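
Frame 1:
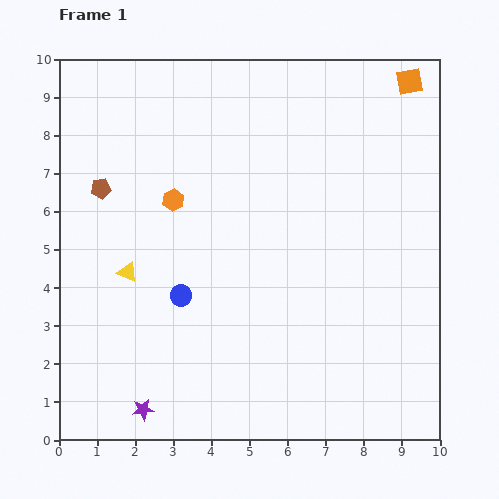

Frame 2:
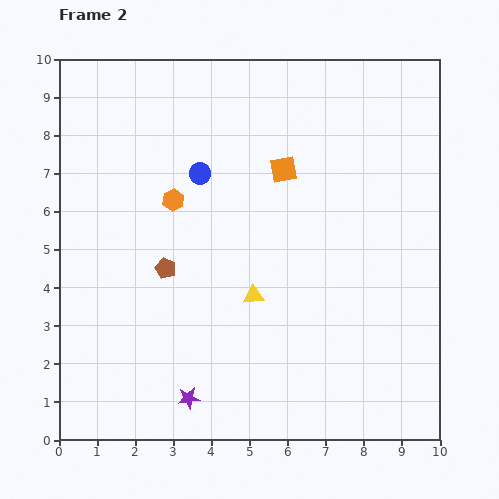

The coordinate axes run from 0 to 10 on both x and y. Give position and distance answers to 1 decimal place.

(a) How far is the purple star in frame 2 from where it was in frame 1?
1.2

The purple star moved from (2.2, 0.8) to (3.4, 1.1), a distance of √(1.2² + 0.3²) ≈ 1.2.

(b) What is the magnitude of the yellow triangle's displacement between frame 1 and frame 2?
3.4

The yellow triangle moved from (1.8, 4.4) to (5.1, 3.8), a distance of √(3.3² + 0.6²) ≈ 3.4.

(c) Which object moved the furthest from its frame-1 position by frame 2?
the orange square

(moved 4.0; next 3.4)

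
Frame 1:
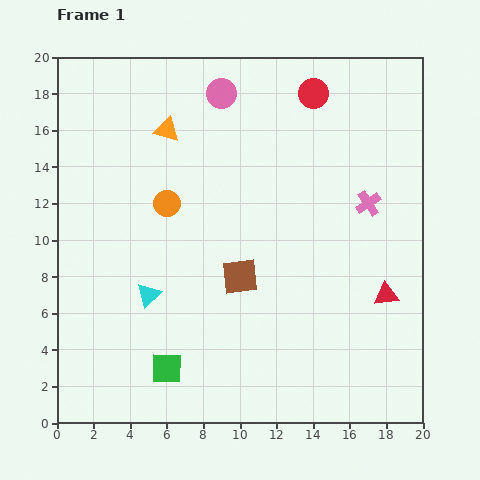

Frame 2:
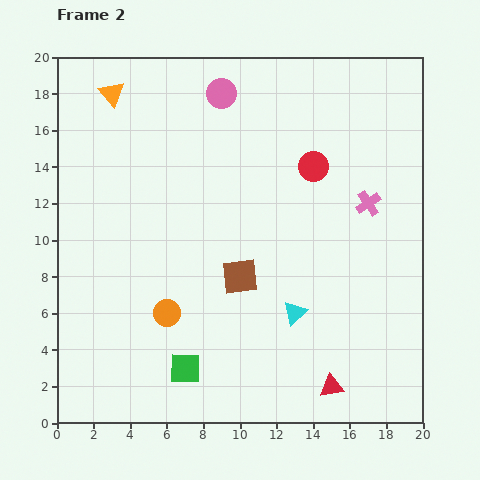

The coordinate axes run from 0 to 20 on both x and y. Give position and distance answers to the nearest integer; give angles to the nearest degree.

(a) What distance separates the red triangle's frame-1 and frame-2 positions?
6

The red triangle moved from (18, 7) to (15, 2), a distance of √(3² + 5²) ≈ 6.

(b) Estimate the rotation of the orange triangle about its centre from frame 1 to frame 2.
33° clockwise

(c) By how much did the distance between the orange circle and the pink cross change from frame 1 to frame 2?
+2

Distance in frame 1: 11. Distance in frame 2: 13.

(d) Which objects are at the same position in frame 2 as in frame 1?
the pink cross, the pink circle, the brown square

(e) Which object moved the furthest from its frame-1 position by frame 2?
the cyan triangle

(moved 8; next 6)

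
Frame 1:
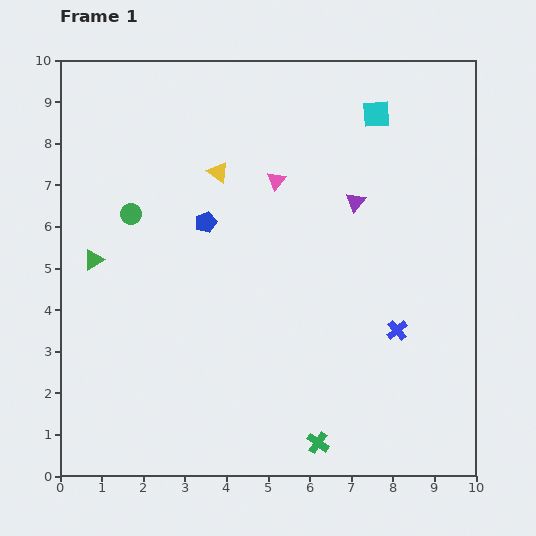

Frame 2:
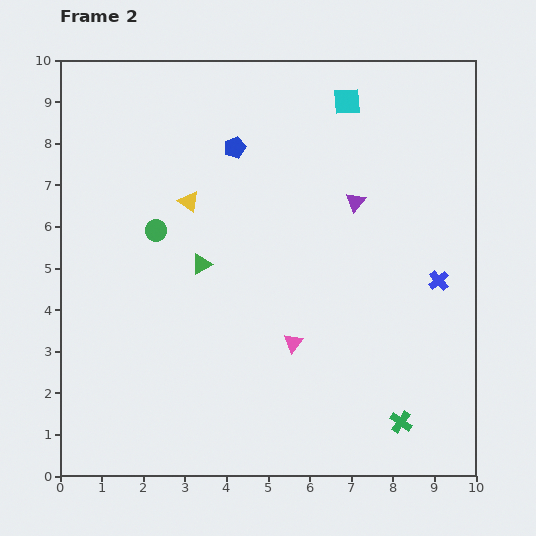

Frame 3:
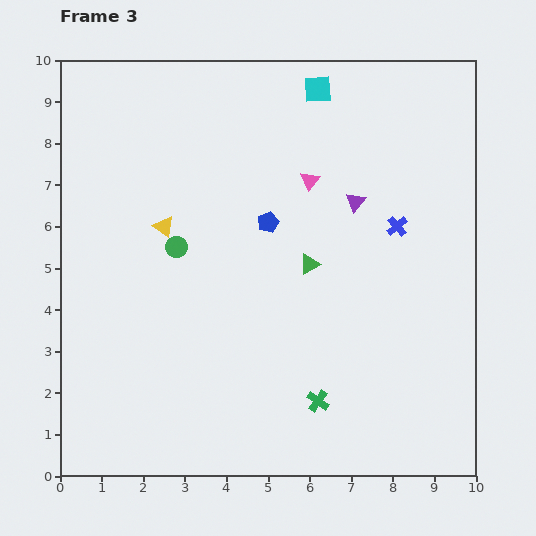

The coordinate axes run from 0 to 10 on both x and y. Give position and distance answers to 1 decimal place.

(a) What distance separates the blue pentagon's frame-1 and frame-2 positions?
1.9

The blue pentagon moved from (3.5, 6.1) to (4.2, 7.9), a distance of √(0.7² + 1.8²) ≈ 1.9.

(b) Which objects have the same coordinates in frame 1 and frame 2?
the purple triangle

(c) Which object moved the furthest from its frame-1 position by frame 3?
the green triangle

(moved 5.2; next 2.5)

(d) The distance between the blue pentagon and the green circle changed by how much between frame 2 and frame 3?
-0.5

Distance in frame 2: 2.8. Distance in frame 3: 2.3.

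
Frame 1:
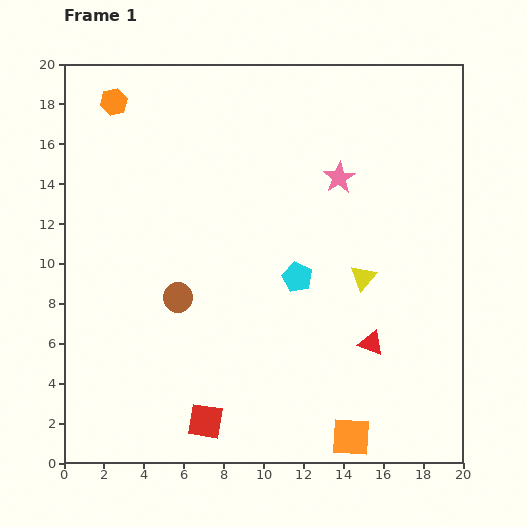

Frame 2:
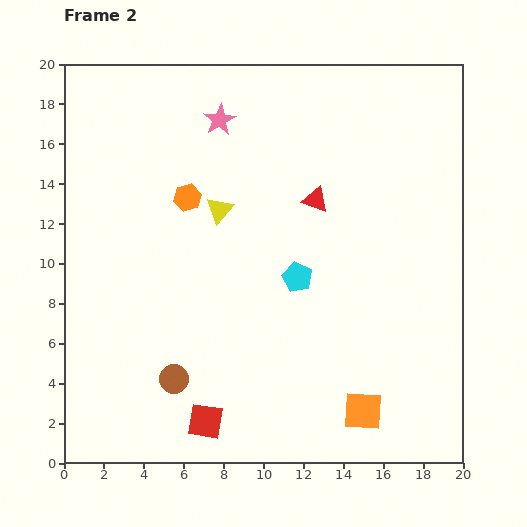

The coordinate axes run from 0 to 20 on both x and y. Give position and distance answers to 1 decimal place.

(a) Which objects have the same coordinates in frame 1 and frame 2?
the cyan pentagon, the red square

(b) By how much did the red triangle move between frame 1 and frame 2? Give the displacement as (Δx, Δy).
(-2.8, 7.2)

The red triangle was at (15.4, 6.0) in frame 1 and (12.6, 13.2) in frame 2.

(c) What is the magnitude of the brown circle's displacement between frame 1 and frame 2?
4.1

The brown circle moved from (5.7, 8.3) to (5.5, 4.2), a distance of √(0.2² + 4.1²) ≈ 4.1.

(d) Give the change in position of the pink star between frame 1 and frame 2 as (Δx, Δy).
(-6.0, 2.9)

The pink star was at (13.8, 14.3) in frame 1 and (7.8, 17.2) in frame 2.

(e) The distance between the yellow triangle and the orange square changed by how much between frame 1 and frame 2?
+4.4

Distance in frame 1: 8.0. Distance in frame 2: 12.4.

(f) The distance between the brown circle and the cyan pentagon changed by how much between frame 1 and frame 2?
+1.9

Distance in frame 1: 6.1. Distance in frame 2: 8.0.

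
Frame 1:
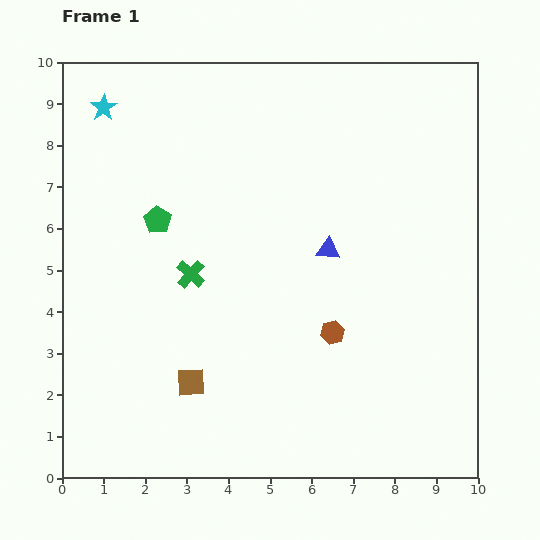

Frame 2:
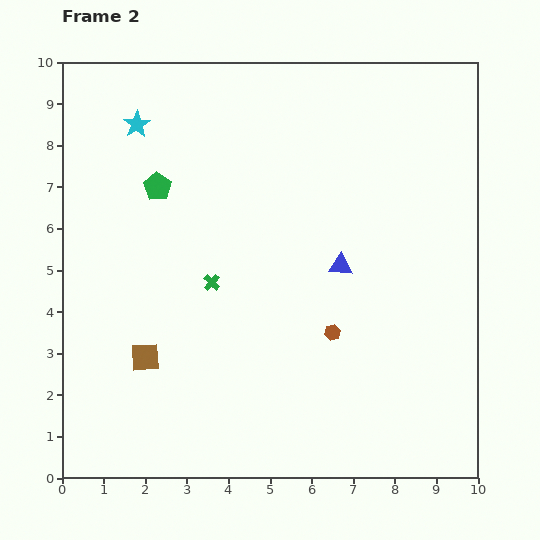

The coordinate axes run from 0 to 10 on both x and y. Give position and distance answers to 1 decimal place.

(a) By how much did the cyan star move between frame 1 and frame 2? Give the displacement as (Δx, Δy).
(0.8, -0.4)

The cyan star was at (1.0, 8.9) in frame 1 and (1.8, 8.5) in frame 2.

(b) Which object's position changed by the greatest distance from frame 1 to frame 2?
the brown square

(moved 1.3; next 0.9)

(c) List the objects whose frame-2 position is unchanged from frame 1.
the brown hexagon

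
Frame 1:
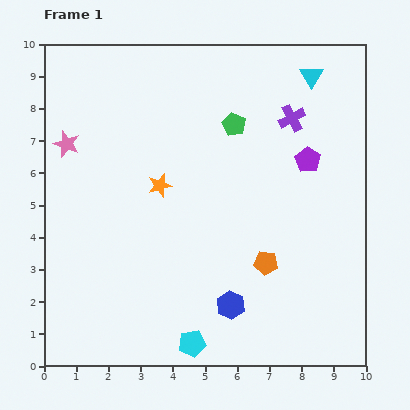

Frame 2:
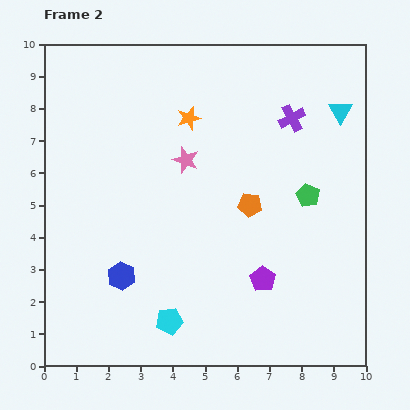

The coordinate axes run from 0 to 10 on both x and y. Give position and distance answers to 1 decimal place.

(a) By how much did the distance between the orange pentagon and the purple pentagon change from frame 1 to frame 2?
-1.2

Distance in frame 1: 3.5. Distance in frame 2: 2.3.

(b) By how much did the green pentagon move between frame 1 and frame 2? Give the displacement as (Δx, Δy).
(2.3, -2.2)

The green pentagon was at (5.9, 7.5) in frame 1 and (8.2, 5.3) in frame 2.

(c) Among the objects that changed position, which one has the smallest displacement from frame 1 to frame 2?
the cyan pentagon

(moved 1.0)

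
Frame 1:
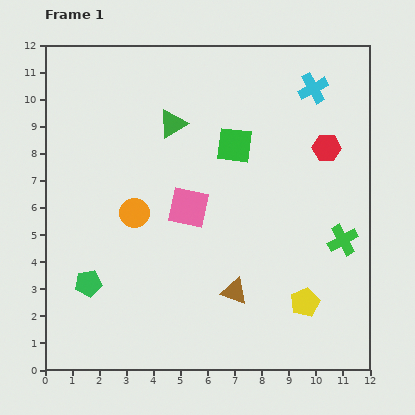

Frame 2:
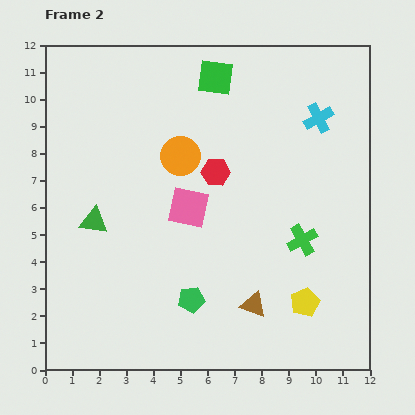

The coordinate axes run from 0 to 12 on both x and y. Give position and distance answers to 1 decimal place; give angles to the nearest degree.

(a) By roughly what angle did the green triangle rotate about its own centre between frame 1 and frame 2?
40° clockwise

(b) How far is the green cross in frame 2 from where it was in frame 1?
1.5

The green cross moved from (11.0, 4.8) to (9.5, 4.8), a distance of √(1.5² + 0.0²) ≈ 1.5.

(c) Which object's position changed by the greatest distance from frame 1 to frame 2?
the green triangle

(moved 4.6; next 4.2)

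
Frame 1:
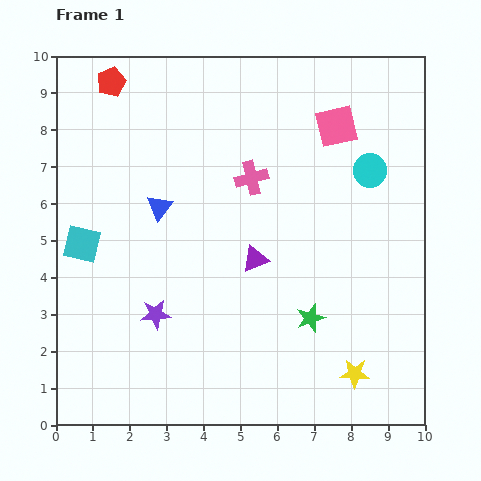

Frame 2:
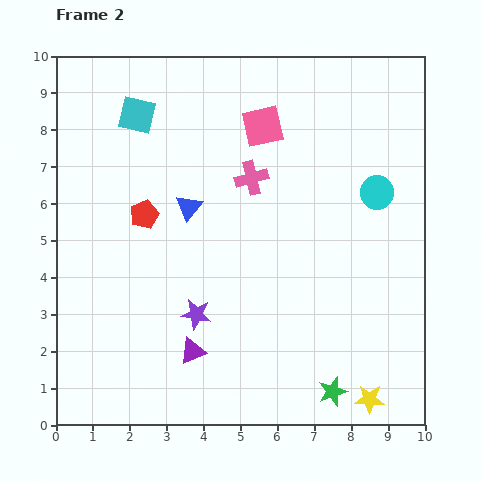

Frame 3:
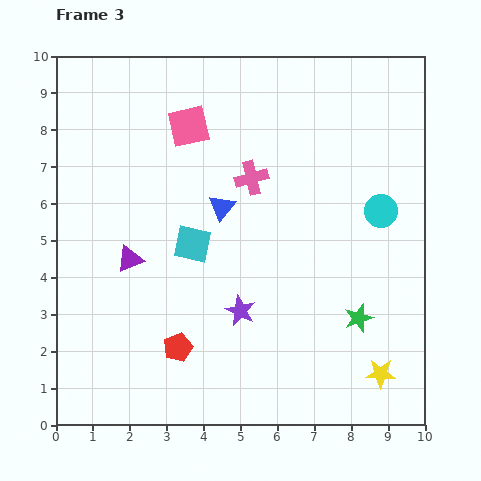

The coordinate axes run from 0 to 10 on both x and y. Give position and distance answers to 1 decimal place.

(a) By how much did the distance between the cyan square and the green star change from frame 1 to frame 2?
+2.7

Distance in frame 1: 6.5. Distance in frame 2: 9.2.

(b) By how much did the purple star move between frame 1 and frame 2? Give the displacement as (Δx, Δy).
(1.1, 0.0)

The purple star was at (2.7, 3.0) in frame 1 and (3.8, 3.0) in frame 2.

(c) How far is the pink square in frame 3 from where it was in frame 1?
4.0

The pink square moved from (7.6, 8.1) to (3.6, 8.1), a distance of √(4.0² + 0.0²) ≈ 4.0.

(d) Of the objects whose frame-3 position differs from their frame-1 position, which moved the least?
the yellow star

(moved 0.7)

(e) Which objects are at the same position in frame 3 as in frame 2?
the pink cross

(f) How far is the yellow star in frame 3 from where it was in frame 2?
0.8

The yellow star moved from (8.5, 0.7) to (8.8, 1.4), a distance of √(0.3² + 0.7²) ≈ 0.8.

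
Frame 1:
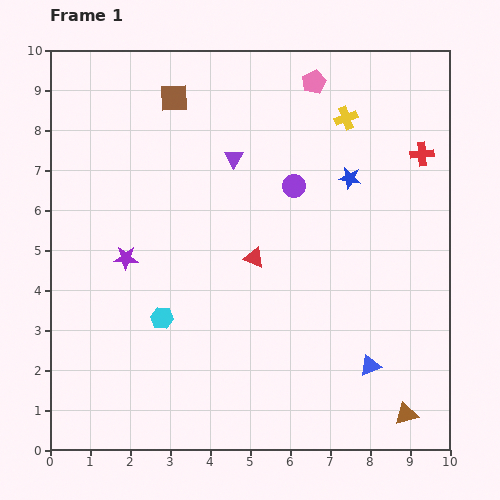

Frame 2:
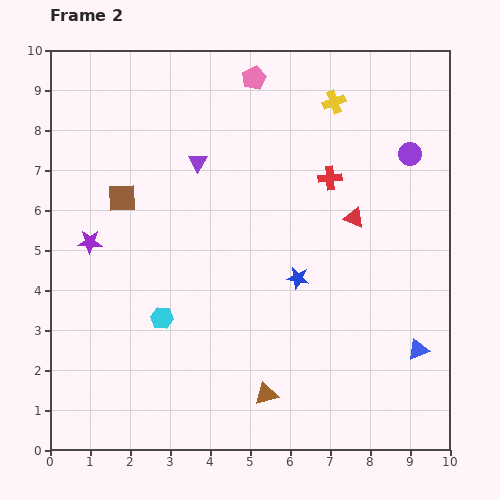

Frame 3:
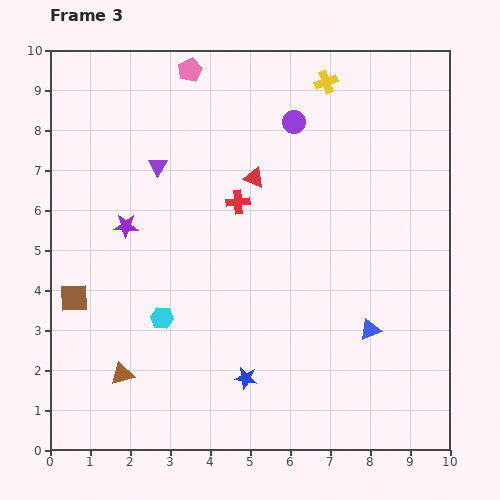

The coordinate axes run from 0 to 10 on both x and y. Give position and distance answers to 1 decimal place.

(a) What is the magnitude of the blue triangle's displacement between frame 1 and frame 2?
1.3

The blue triangle moved from (8.0, 2.1) to (9.2, 2.5), a distance of √(1.2² + 0.4²) ≈ 1.3.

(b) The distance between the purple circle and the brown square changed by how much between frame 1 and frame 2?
+3.6

Distance in frame 1: 3.7. Distance in frame 2: 7.3.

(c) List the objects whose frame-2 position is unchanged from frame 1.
the cyan hexagon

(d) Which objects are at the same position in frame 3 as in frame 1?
the cyan hexagon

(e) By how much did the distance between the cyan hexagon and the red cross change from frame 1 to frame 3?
-4.2

Distance in frame 1: 7.7. Distance in frame 3: 3.5.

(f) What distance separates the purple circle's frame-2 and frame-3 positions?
3.0

The purple circle moved from (9.0, 7.4) to (6.1, 8.2), a distance of √(2.9² + 0.8²) ≈ 3.0.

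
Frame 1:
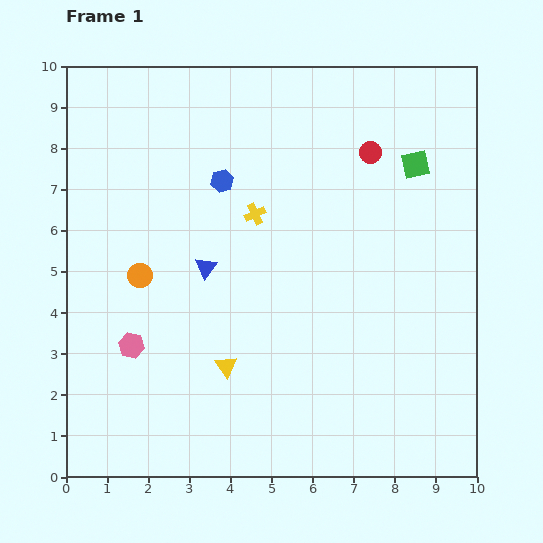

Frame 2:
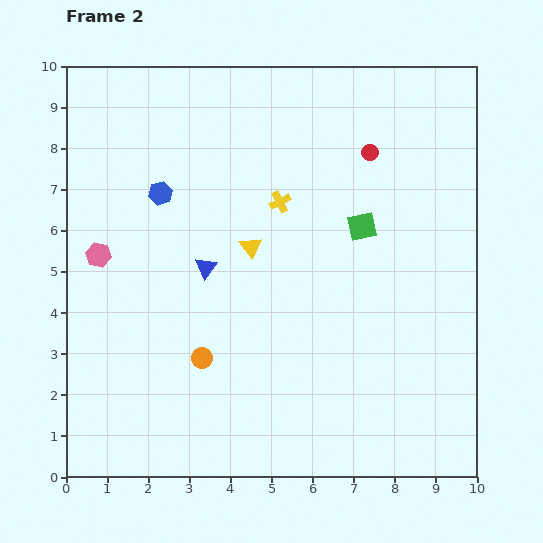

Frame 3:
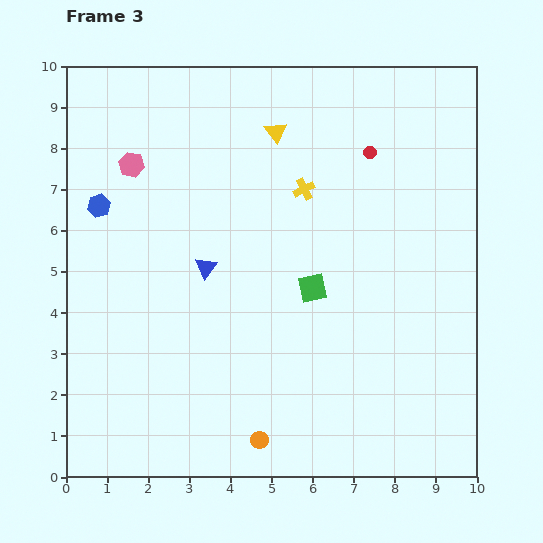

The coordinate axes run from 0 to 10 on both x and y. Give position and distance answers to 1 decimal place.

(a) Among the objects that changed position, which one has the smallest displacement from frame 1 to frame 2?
the yellow cross

(moved 0.7)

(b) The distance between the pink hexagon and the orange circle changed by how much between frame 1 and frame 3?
+5.7

Distance in frame 1: 1.7. Distance in frame 3: 7.4.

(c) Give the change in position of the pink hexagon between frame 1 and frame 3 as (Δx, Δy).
(0.0, 4.4)

The pink hexagon was at (1.6, 3.2) in frame 1 and (1.6, 7.6) in frame 3.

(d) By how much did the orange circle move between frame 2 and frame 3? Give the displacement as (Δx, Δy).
(1.4, -2.0)

The orange circle was at (3.3, 2.9) in frame 2 and (4.7, 0.9) in frame 3.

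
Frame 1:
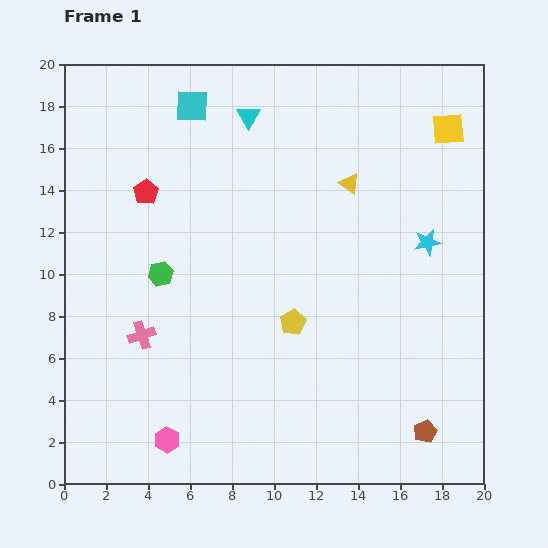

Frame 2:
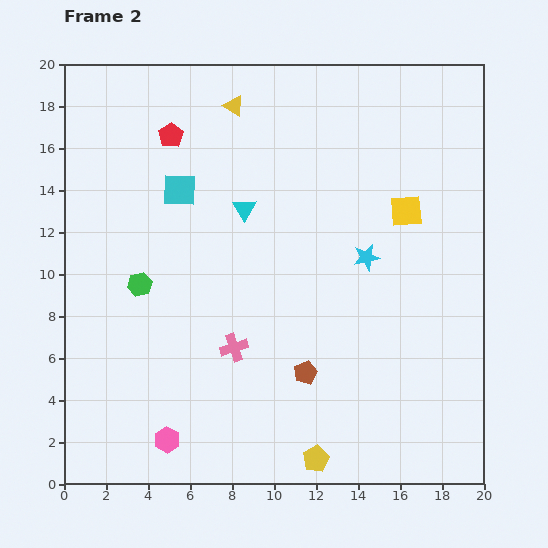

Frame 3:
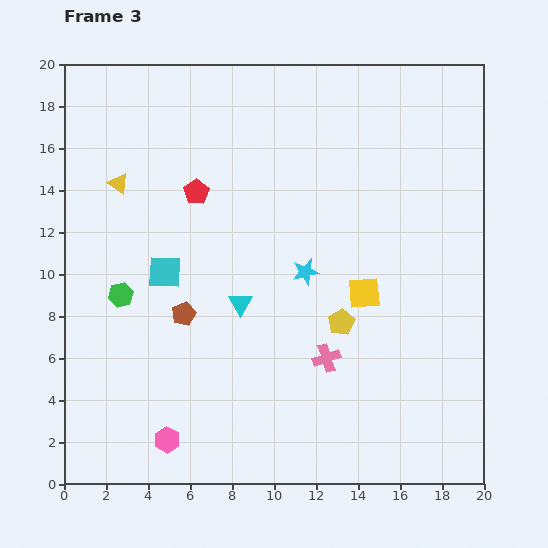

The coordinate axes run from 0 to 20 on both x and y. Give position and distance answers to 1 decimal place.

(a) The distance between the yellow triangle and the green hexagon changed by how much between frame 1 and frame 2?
-0.4

Distance in frame 1: 10.0. Distance in frame 2: 9.6.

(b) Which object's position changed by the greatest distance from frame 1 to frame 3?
the brown pentagon

(moved 12.8; next 11.0)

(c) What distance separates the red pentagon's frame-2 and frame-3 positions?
3.0

The red pentagon moved from (5.1, 16.6) to (6.3, 13.9), a distance of √(1.2² + 2.7²) ≈ 3.0.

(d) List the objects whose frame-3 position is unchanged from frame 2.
the pink hexagon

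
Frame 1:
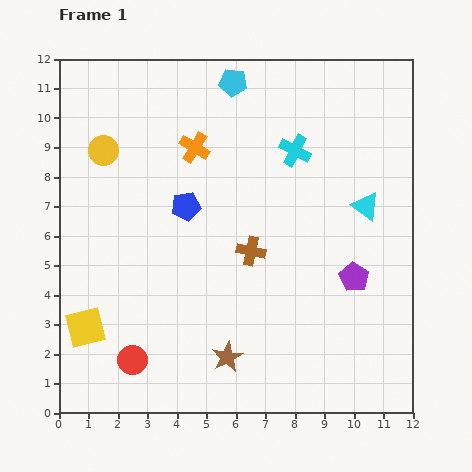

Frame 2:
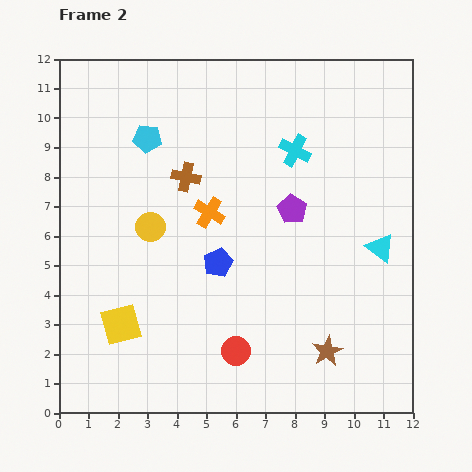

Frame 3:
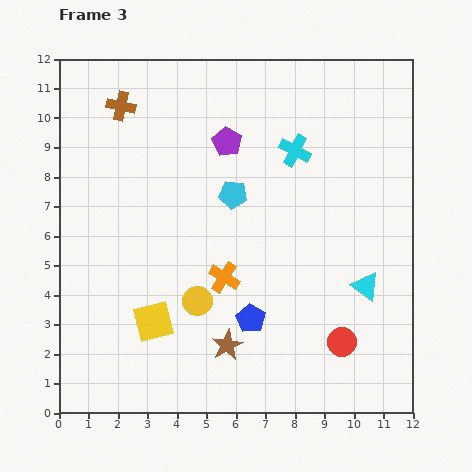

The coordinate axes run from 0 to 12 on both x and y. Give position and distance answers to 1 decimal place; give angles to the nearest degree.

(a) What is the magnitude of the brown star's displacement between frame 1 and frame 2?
3.4

The brown star moved from (5.7, 1.9) to (9.1, 2.1), a distance of √(3.4² + 0.2²) ≈ 3.4.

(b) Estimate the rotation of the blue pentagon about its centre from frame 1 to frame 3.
31° counter-clockwise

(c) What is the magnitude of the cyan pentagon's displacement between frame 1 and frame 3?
3.8

The cyan pentagon moved from (5.9, 11.2) to (5.9, 7.4), a distance of √(0.0² + 3.8²) ≈ 3.8.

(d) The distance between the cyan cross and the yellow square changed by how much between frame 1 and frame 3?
-1.8

Distance in frame 1: 9.3. Distance in frame 3: 7.5.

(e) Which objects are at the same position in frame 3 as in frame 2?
the cyan cross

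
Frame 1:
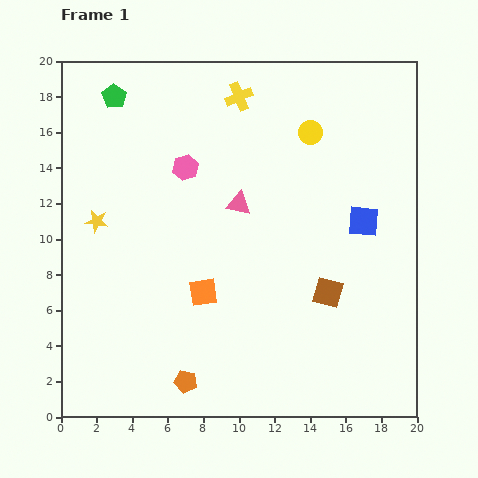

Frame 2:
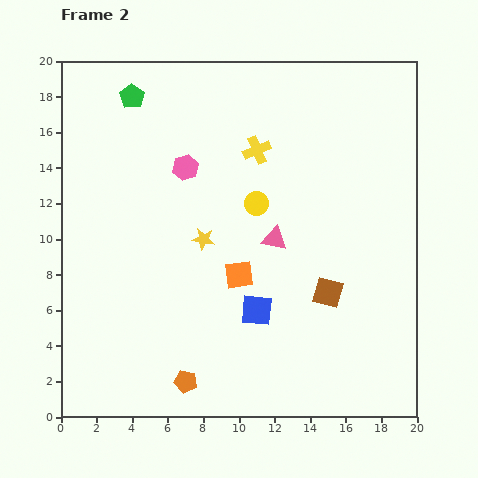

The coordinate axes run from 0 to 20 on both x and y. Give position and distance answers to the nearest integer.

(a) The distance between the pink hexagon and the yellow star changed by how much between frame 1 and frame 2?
-2

Distance in frame 1: 6. Distance in frame 2: 4.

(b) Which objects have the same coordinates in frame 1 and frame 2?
the orange pentagon, the brown square, the pink hexagon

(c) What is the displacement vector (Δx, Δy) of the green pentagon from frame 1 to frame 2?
(1, 0)

The green pentagon was at (3, 18) in frame 1 and (4, 18) in frame 2.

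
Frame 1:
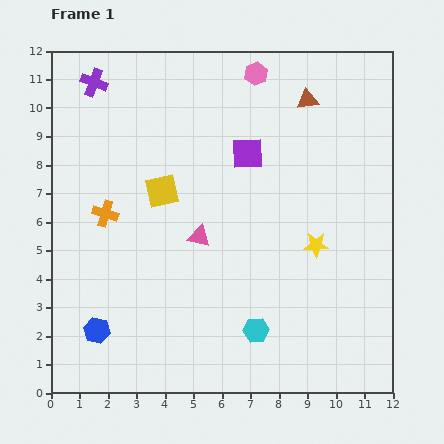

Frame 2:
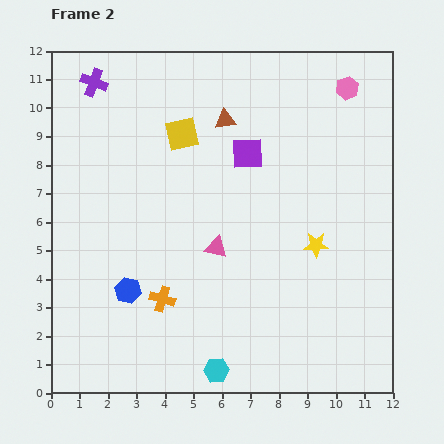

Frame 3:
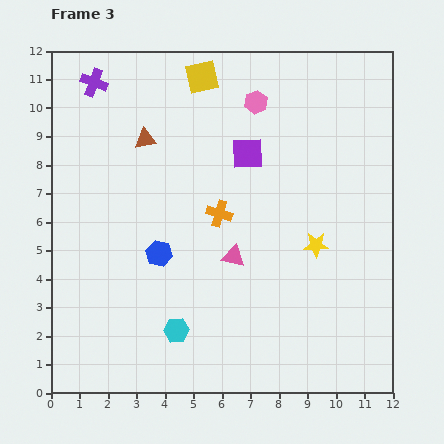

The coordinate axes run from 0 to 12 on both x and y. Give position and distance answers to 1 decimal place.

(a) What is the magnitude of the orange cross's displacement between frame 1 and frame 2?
3.6

The orange cross moved from (1.9, 6.3) to (3.9, 3.3), a distance of √(2.0² + 3.0²) ≈ 3.6.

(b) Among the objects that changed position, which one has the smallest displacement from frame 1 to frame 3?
the pink hexagon

(moved 1.0)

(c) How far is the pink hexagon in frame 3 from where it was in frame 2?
3.2

The pink hexagon moved from (10.4, 10.7) to (7.2, 10.2), a distance of √(3.2² + 0.5²) ≈ 3.2.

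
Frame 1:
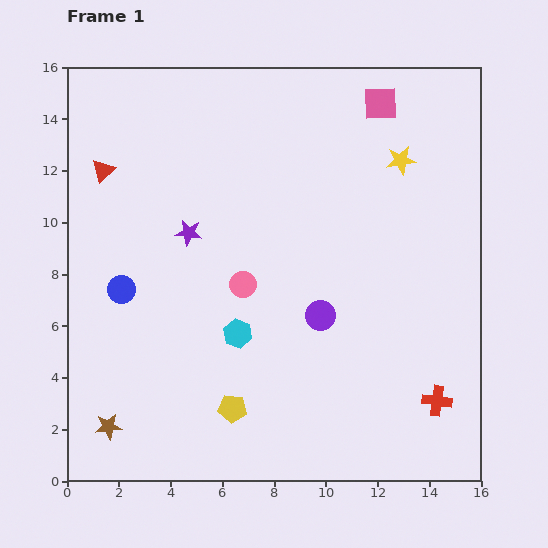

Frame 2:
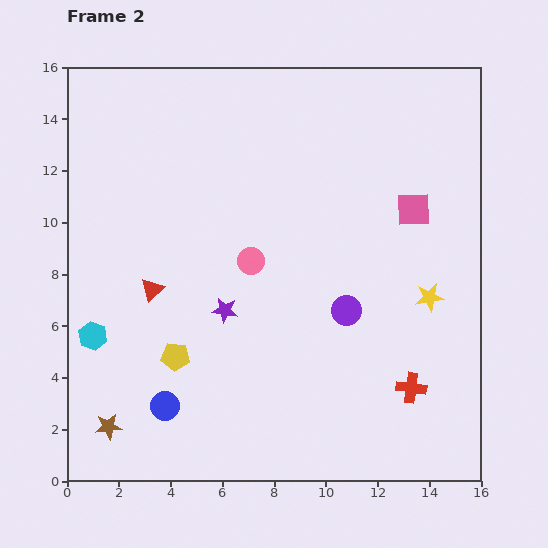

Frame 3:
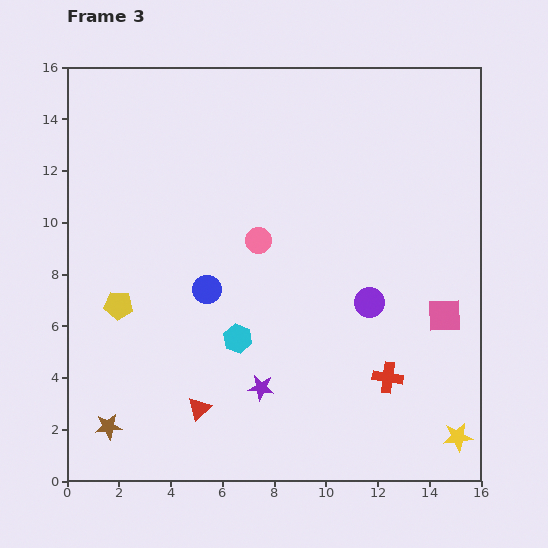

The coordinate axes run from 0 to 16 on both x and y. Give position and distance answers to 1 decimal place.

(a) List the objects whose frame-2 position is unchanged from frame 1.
the brown star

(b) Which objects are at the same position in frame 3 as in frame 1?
the brown star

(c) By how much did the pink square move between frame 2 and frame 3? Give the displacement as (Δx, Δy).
(1.2, -4.1)

The pink square was at (13.4, 10.5) in frame 2 and (14.6, 6.4) in frame 3.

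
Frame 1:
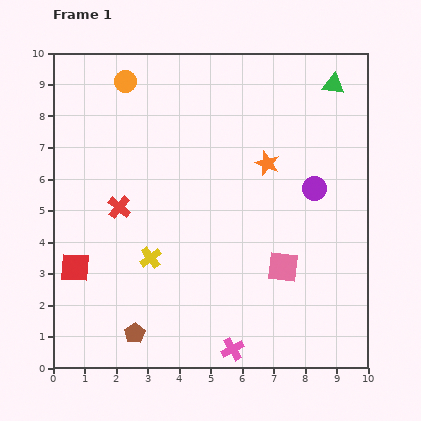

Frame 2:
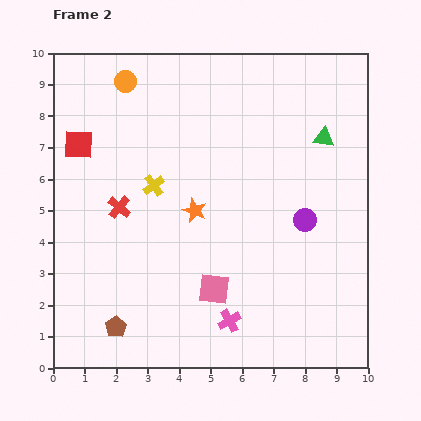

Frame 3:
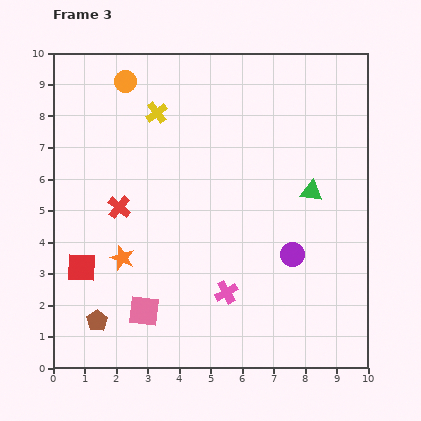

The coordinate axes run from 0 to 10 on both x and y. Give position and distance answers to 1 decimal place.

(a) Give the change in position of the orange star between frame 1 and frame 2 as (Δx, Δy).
(-2.3, -1.5)

The orange star was at (6.8, 6.5) in frame 1 and (4.5, 5.0) in frame 2.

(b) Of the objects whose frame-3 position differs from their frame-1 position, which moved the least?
the red square

(moved 0.2)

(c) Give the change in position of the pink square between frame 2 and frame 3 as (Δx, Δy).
(-2.2, -0.7)

The pink square was at (5.1, 2.5) in frame 2 and (2.9, 1.8) in frame 3.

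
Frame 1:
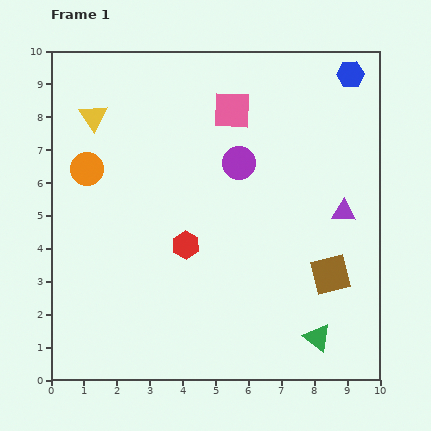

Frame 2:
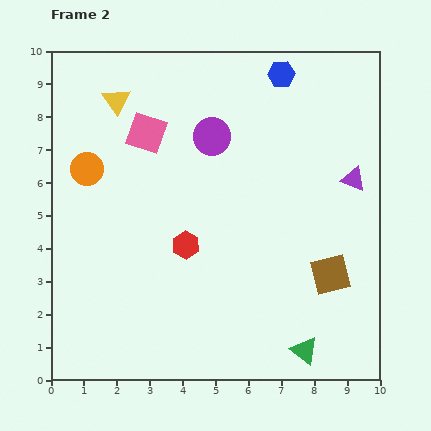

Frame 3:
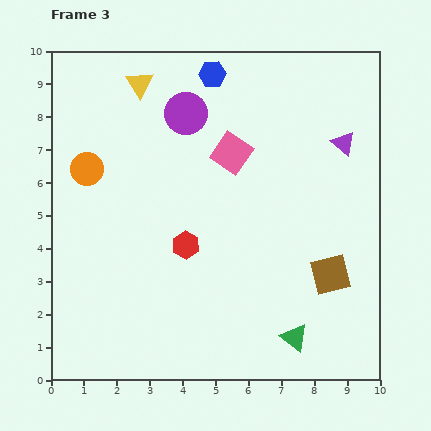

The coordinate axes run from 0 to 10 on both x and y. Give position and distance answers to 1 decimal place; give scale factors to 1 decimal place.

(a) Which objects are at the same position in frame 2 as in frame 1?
the orange circle, the brown square, the red hexagon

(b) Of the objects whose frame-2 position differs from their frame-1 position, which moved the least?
the green triangle

(moved 0.6)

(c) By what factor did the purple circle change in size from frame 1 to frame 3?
1.3×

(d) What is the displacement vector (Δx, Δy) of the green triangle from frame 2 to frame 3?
(-0.3, 0.4)

The green triangle was at (7.7, 0.9) in frame 2 and (7.4, 1.3) in frame 3.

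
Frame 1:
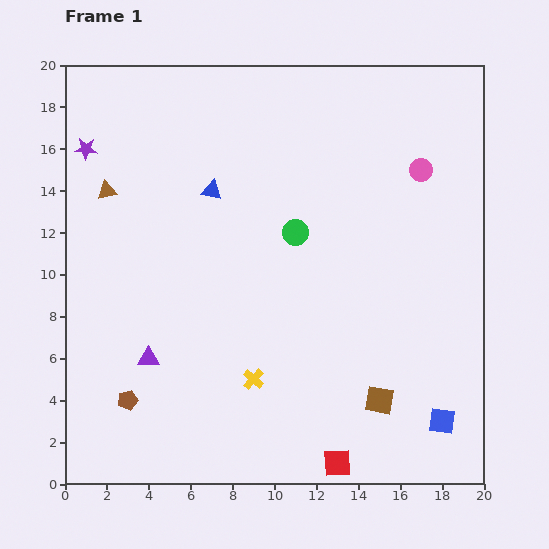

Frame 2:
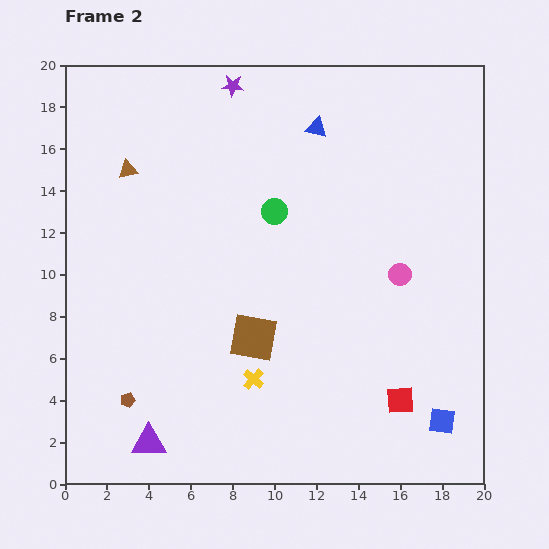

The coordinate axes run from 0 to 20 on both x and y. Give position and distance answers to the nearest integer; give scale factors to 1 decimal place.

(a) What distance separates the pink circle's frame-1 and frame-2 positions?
5

The pink circle moved from (17, 15) to (16, 10), a distance of √(1² + 5²) ≈ 5.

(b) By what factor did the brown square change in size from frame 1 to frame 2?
1.6×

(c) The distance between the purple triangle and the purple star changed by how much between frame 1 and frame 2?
+7

Distance in frame 1: 10. Distance in frame 2: 17.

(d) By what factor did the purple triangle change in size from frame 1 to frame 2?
1.6×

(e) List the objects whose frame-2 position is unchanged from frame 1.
the yellow cross, the blue square, the brown pentagon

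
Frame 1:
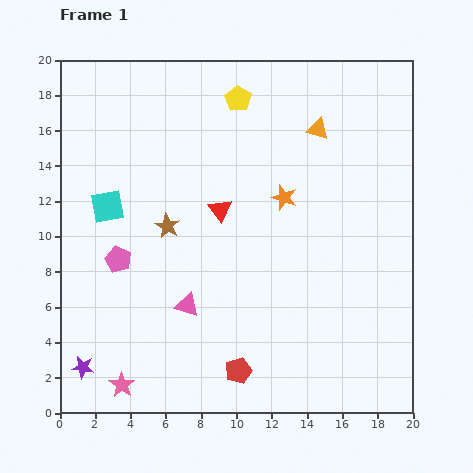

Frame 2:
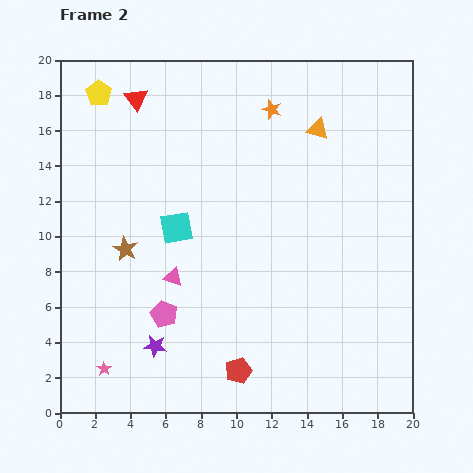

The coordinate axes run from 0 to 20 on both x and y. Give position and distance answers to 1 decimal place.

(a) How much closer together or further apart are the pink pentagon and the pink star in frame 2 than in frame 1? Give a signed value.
-2.5

Distance in frame 1: 7.1. Distance in frame 2: 4.6.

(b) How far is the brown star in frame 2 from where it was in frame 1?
2.7

The brown star moved from (6.1, 10.6) to (3.7, 9.3), a distance of √(2.4² + 1.3²) ≈ 2.7.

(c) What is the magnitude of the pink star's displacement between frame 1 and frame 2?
1.3

The pink star moved from (3.5, 1.6) to (2.5, 2.5), a distance of √(1.0² + 0.9²) ≈ 1.3.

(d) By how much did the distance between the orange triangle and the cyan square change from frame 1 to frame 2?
-2.9

Distance in frame 1: 12.7. Distance in frame 2: 9.8.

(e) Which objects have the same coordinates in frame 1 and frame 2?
the red pentagon, the orange triangle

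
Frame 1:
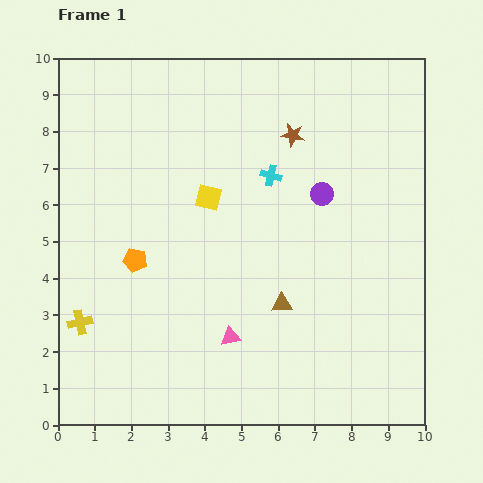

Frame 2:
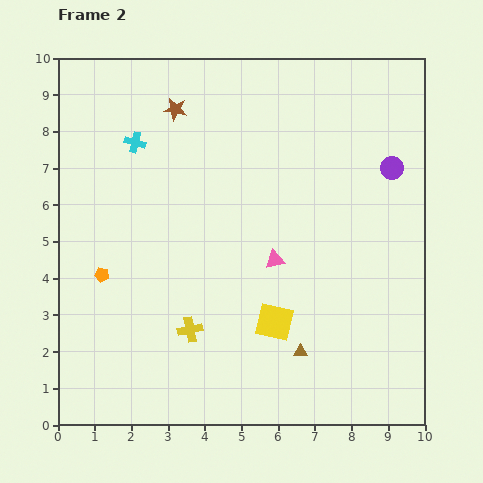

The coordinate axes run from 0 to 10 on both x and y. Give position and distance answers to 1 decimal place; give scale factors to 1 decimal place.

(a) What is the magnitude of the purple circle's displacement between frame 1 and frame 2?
2.0

The purple circle moved from (7.2, 6.3) to (9.1, 7.0), a distance of √(1.9² + 0.7²) ≈ 2.0.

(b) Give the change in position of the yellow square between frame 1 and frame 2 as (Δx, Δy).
(1.8, -3.4)

The yellow square was at (4.1, 6.2) in frame 1 and (5.9, 2.8) in frame 2.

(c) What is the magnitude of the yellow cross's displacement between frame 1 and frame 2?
3.0

The yellow cross moved from (0.6, 2.8) to (3.6, 2.6), a distance of √(3.0² + 0.2²) ≈ 3.0.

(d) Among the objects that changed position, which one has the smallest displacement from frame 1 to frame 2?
the orange pentagon

(moved 1.0)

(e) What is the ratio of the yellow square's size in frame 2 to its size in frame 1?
1.4×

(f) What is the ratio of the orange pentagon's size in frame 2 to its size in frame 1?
0.6×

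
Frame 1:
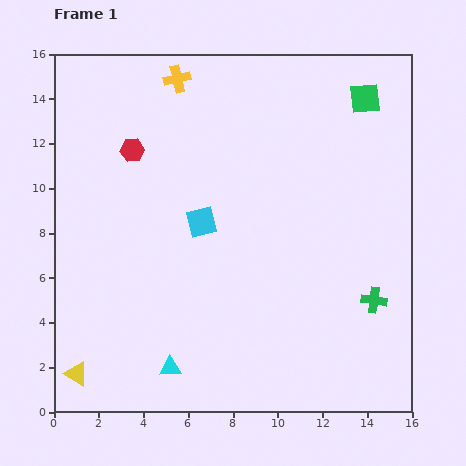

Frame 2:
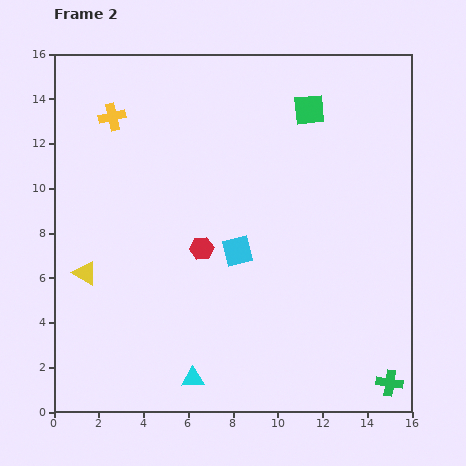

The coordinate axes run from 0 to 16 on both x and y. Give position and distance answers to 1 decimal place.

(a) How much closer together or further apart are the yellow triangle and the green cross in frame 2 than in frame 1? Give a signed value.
+0.8

Distance in frame 1: 13.7. Distance in frame 2: 14.5.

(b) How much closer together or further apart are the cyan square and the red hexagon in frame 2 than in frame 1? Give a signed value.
-2.9

Distance in frame 1: 4.5. Distance in frame 2: 1.6.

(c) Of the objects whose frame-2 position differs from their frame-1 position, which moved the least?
the cyan triangle

(moved 1.1)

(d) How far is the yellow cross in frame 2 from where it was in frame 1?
3.4

The yellow cross moved from (5.5, 14.9) to (2.6, 13.2), a distance of √(2.9² + 1.7²) ≈ 3.4.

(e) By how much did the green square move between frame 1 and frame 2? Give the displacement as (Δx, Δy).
(-2.5, -0.5)

The green square was at (13.9, 14.0) in frame 1 and (11.4, 13.5) in frame 2.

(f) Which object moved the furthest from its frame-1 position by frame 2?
the red hexagon

(moved 5.4; next 4.5)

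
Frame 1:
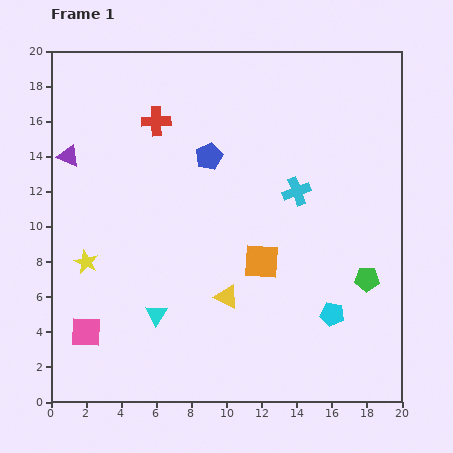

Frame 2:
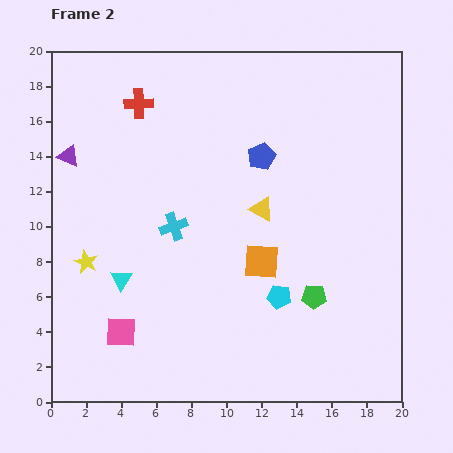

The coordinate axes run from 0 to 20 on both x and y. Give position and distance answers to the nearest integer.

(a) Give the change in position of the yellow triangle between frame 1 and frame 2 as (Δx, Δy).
(2, 5)

The yellow triangle was at (10, 6) in frame 1 and (12, 11) in frame 2.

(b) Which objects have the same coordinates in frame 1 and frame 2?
the yellow star, the purple triangle, the orange square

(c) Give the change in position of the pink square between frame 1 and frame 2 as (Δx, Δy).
(2, 0)

The pink square was at (2, 4) in frame 1 and (4, 4) in frame 2.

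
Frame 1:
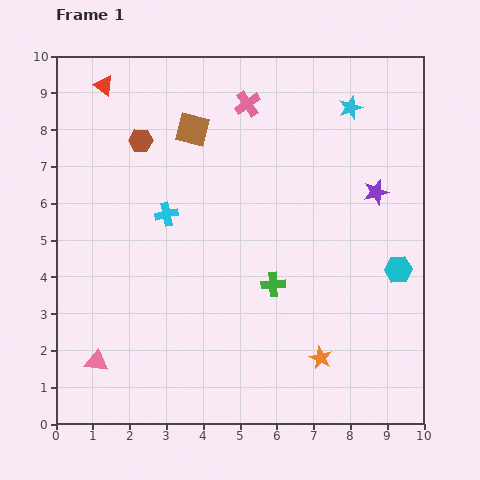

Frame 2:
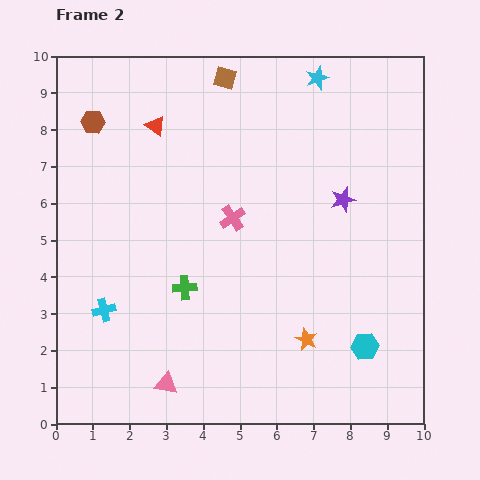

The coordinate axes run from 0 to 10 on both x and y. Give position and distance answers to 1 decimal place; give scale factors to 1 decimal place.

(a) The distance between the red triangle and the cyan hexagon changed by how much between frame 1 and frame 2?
-1.1

Distance in frame 1: 9.4. Distance in frame 2: 8.3.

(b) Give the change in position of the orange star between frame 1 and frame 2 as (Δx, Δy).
(-0.4, 0.5)

The orange star was at (7.2, 1.8) in frame 1 and (6.8, 2.3) in frame 2.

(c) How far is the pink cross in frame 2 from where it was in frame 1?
3.1

The pink cross moved from (5.2, 8.7) to (4.8, 5.6), a distance of √(0.4² + 3.1²) ≈ 3.1.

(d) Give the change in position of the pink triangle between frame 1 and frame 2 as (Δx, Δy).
(1.9, -0.6)

The pink triangle was at (1.1, 1.7) in frame 1 and (3.0, 1.1) in frame 2.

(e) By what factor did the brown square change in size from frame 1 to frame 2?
0.7×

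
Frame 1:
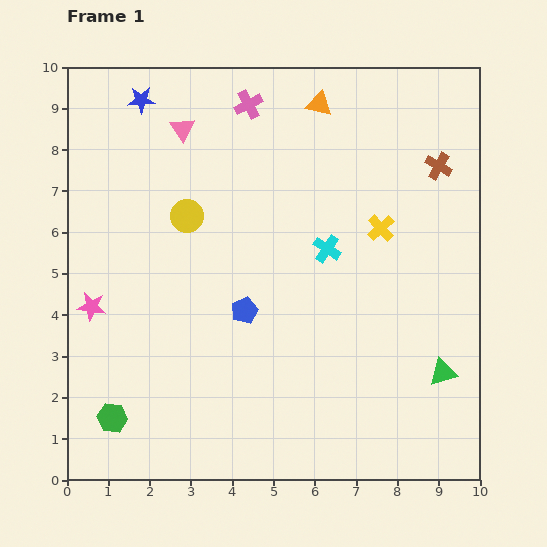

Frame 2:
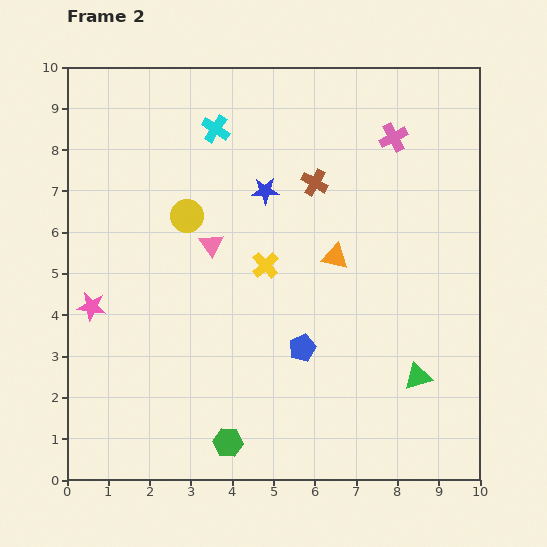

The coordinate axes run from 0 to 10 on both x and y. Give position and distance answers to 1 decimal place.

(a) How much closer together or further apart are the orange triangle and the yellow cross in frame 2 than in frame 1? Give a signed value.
-1.7

Distance in frame 1: 3.4. Distance in frame 2: 1.7.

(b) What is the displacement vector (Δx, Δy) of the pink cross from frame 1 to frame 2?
(3.5, -0.8)

The pink cross was at (4.4, 9.1) in frame 1 and (7.9, 8.3) in frame 2.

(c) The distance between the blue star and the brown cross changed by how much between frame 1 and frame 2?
-6.2

Distance in frame 1: 7.4. Distance in frame 2: 1.2.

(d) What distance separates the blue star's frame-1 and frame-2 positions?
3.7

The blue star moved from (1.8, 9.2) to (4.8, 7.0), a distance of √(3.0² + 2.2²) ≈ 3.7.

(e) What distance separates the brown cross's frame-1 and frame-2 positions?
3.0

The brown cross moved from (9.0, 7.6) to (6.0, 7.2), a distance of √(3.0² + 0.4²) ≈ 3.0.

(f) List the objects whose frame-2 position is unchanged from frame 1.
the pink star, the yellow circle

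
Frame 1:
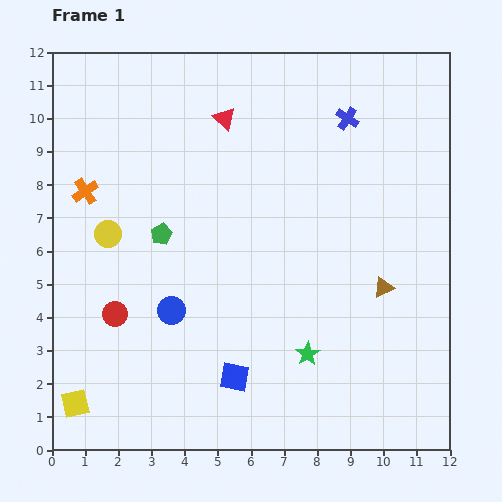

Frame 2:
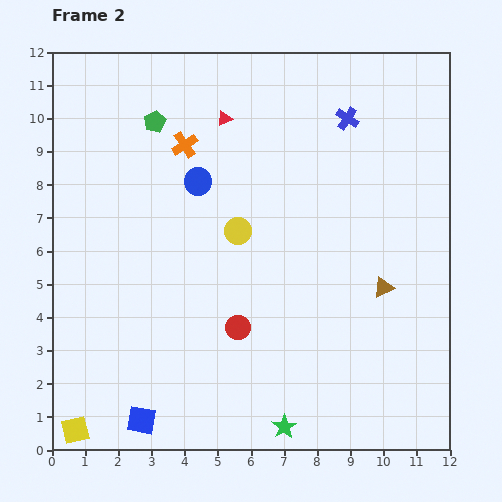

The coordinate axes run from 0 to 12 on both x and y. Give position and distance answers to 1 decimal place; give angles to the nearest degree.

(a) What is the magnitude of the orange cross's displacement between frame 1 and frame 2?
3.3

The orange cross moved from (1.0, 7.8) to (4.0, 9.2), a distance of √(3.0² + 1.4²) ≈ 3.3.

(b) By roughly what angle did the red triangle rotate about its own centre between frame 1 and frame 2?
51° clockwise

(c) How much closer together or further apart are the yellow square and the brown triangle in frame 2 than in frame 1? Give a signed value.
+0.3

Distance in frame 1: 9.9. Distance in frame 2: 10.2.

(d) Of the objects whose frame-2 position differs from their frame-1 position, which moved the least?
the yellow square

(moved 0.8)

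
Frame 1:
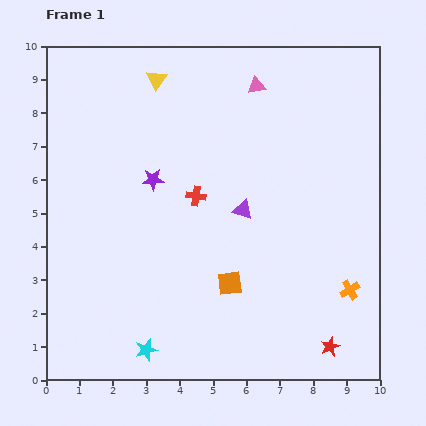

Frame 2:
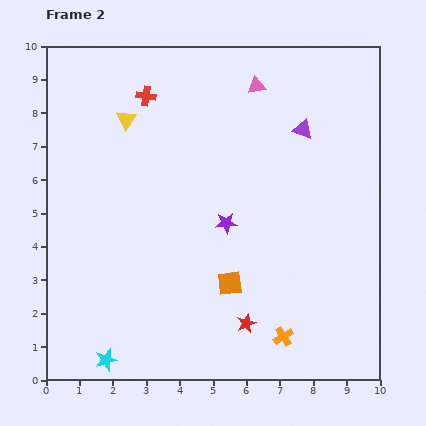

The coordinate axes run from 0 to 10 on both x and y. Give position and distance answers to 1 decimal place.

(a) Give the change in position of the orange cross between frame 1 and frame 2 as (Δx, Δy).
(-2.0, -1.4)

The orange cross was at (9.1, 2.7) in frame 1 and (7.1, 1.3) in frame 2.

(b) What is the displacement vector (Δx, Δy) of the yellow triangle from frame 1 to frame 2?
(-0.9, -1.2)

The yellow triangle was at (3.3, 9.0) in frame 1 and (2.4, 7.8) in frame 2.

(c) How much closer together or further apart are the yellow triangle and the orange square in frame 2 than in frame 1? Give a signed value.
-0.7

Distance in frame 1: 6.5. Distance in frame 2: 5.8.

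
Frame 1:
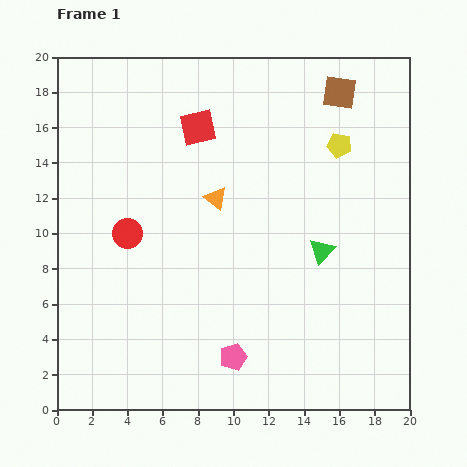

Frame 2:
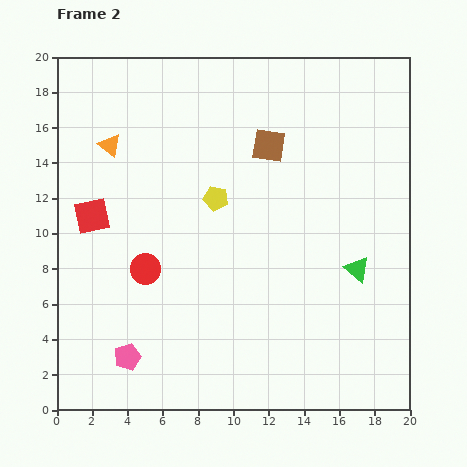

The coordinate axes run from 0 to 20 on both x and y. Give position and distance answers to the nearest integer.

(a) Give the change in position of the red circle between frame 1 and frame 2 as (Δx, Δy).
(1, -2)

The red circle was at (4, 10) in frame 1 and (5, 8) in frame 2.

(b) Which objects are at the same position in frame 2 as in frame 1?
none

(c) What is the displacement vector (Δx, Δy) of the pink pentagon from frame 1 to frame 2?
(-6, 0)

The pink pentagon was at (10, 3) in frame 1 and (4, 3) in frame 2.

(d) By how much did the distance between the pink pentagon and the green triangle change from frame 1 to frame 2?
+6

Distance in frame 1: 8. Distance in frame 2: 14.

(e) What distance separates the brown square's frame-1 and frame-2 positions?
5

The brown square moved from (16, 18) to (12, 15), a distance of √(4² + 3²) ≈ 5.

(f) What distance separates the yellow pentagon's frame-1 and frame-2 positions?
8

The yellow pentagon moved from (16, 15) to (9, 12), a distance of √(7² + 3²) ≈ 8.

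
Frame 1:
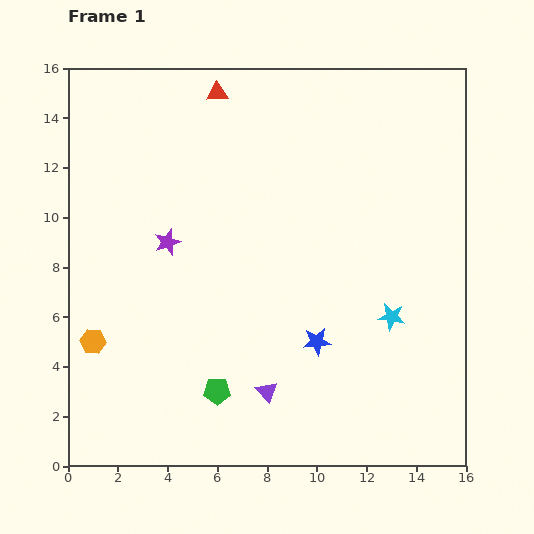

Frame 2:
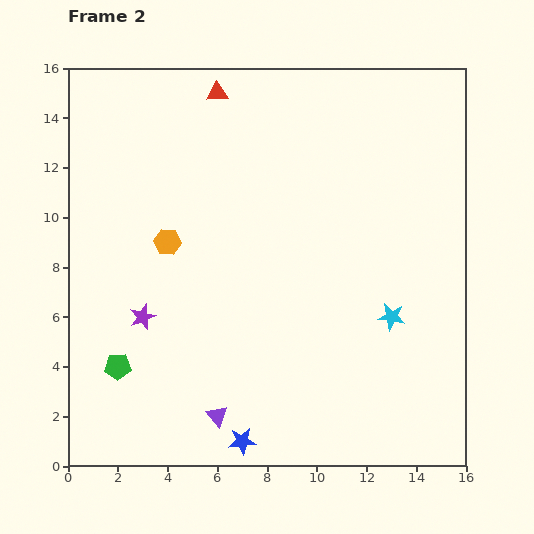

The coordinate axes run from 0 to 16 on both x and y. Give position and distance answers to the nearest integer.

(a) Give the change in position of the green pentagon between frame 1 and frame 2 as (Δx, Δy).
(-4, 1)

The green pentagon was at (6, 3) in frame 1 and (2, 4) in frame 2.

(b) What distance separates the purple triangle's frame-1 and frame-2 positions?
2

The purple triangle moved from (8, 3) to (6, 2), a distance of √(2² + 1²) ≈ 2.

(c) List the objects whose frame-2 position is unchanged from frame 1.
the cyan star, the red triangle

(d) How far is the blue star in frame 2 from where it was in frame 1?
5

The blue star moved from (10, 5) to (7, 1), a distance of √(3² + 4²) ≈ 5.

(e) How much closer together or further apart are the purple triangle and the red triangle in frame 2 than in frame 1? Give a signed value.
+1

Distance in frame 1: 12. Distance in frame 2: 13.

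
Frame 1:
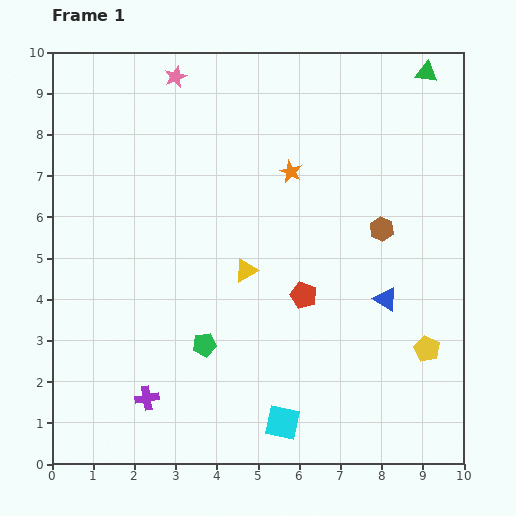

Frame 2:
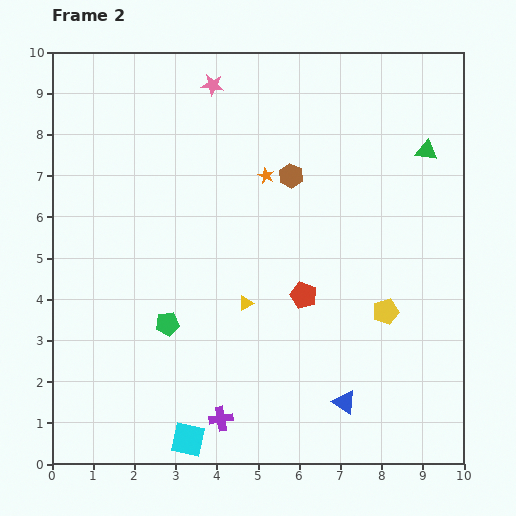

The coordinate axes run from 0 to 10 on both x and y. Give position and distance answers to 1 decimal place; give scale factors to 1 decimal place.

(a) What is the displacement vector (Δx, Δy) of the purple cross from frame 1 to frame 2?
(1.8, -0.5)

The purple cross was at (2.3, 1.6) in frame 1 and (4.1, 1.1) in frame 2.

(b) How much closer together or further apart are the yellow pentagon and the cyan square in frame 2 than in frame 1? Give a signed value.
+1.8

Distance in frame 1: 3.9. Distance in frame 2: 5.7.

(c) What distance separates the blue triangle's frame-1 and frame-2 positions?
2.7

The blue triangle moved from (8.1, 4.0) to (7.1, 1.5), a distance of √(1.0² + 2.5²) ≈ 2.7.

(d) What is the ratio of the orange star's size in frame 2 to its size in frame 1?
0.7×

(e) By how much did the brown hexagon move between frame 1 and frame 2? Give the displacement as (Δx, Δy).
(-2.2, 1.3)

The brown hexagon was at (8.0, 5.7) in frame 1 and (5.8, 7.0) in frame 2.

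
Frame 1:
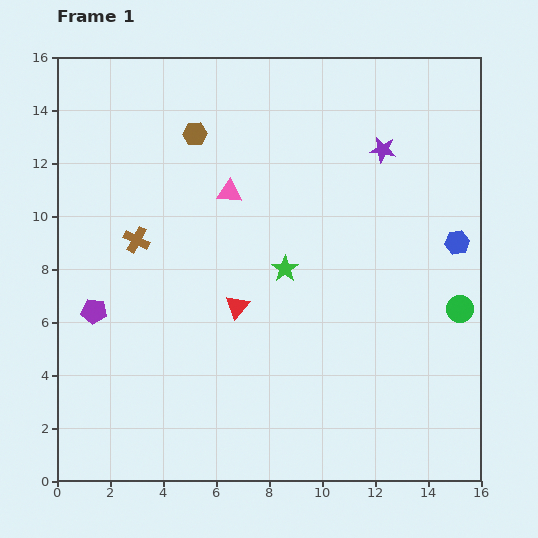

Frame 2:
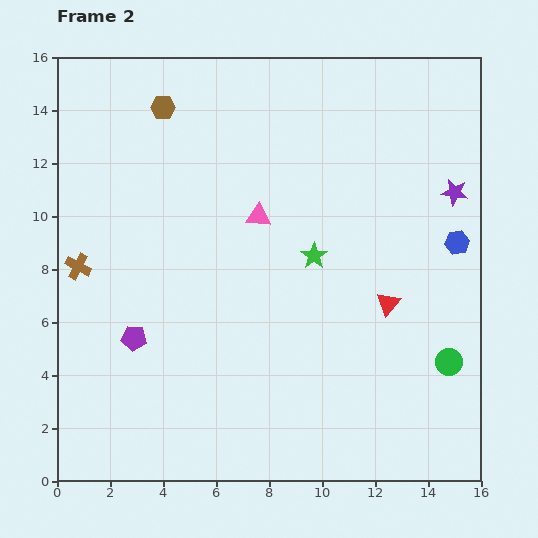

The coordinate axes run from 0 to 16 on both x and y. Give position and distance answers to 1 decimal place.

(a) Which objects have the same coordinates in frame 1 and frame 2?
the blue hexagon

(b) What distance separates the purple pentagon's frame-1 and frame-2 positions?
1.8

The purple pentagon moved from (1.4, 6.4) to (2.9, 5.4), a distance of √(1.5² + 1.0²) ≈ 1.8.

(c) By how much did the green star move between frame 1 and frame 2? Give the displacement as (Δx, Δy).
(1.1, 0.5)

The green star was at (8.6, 8.0) in frame 1 and (9.7, 8.5) in frame 2.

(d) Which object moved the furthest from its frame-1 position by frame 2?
the red triangle

(moved 5.7; next 3.1)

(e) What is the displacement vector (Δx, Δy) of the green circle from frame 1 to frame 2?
(-0.4, -2.0)

The green circle was at (15.2, 6.5) in frame 1 and (14.8, 4.5) in frame 2.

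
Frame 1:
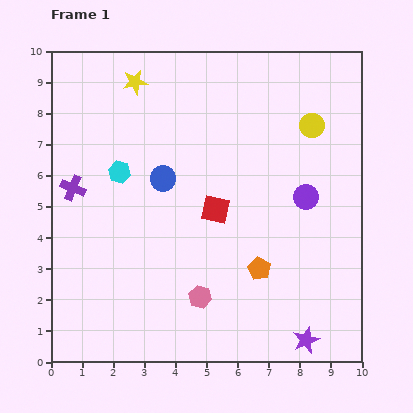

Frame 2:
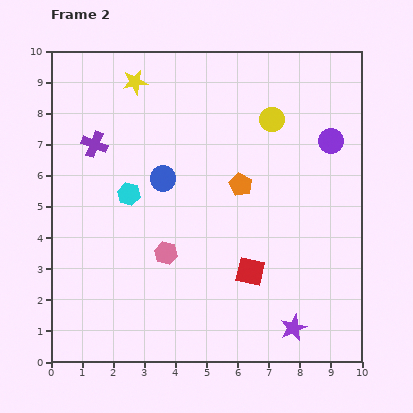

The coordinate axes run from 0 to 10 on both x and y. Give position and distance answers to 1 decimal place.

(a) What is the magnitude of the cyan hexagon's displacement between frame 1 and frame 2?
0.8

The cyan hexagon moved from (2.2, 6.1) to (2.5, 5.4), a distance of √(0.3² + 0.7²) ≈ 0.8.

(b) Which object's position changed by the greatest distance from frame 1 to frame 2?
the orange pentagon

(moved 2.8; next 2.3)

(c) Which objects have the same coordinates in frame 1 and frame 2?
the yellow star, the blue circle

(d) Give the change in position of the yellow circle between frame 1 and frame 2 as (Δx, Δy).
(-1.3, 0.2)

The yellow circle was at (8.4, 7.6) in frame 1 and (7.1, 7.8) in frame 2.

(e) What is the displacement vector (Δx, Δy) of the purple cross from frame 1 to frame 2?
(0.7, 1.4)

The purple cross was at (0.7, 5.6) in frame 1 and (1.4, 7.0) in frame 2.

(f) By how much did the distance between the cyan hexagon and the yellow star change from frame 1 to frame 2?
+0.7

Distance in frame 1: 2.9. Distance in frame 2: 3.6.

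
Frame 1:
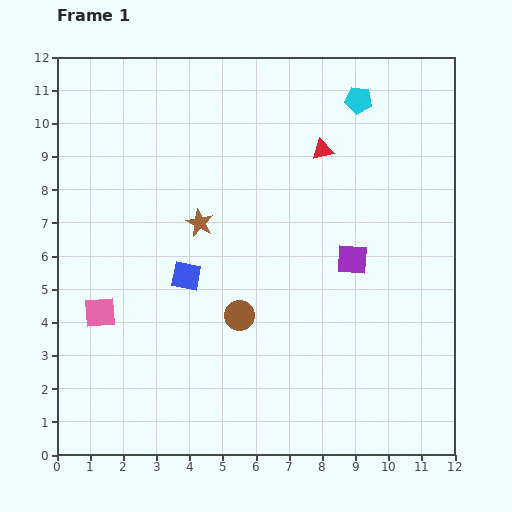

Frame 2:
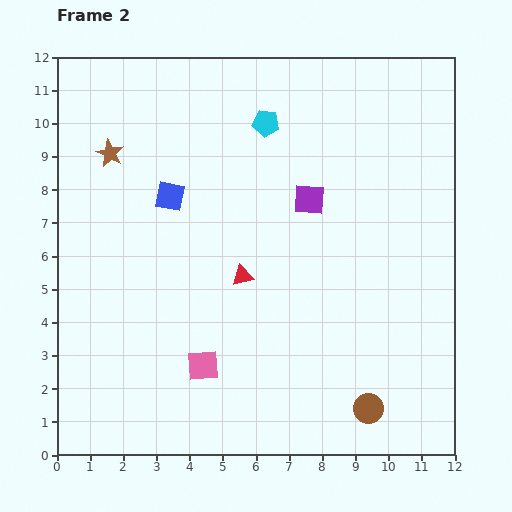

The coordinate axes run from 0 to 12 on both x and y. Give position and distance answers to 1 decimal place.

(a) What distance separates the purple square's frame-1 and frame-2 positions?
2.2

The purple square moved from (8.9, 5.9) to (7.6, 7.7), a distance of √(1.3² + 1.8²) ≈ 2.2.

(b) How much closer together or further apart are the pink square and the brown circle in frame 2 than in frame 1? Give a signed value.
+1.0

Distance in frame 1: 4.2. Distance in frame 2: 5.2.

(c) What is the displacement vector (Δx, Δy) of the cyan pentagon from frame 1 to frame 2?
(-2.8, -0.7)

The cyan pentagon was at (9.1, 10.7) in frame 1 and (6.3, 10.0) in frame 2.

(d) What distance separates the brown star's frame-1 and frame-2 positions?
3.4

The brown star moved from (4.3, 7.0) to (1.6, 9.1), a distance of √(2.7² + 2.1²) ≈ 3.4.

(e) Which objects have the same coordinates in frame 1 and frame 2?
none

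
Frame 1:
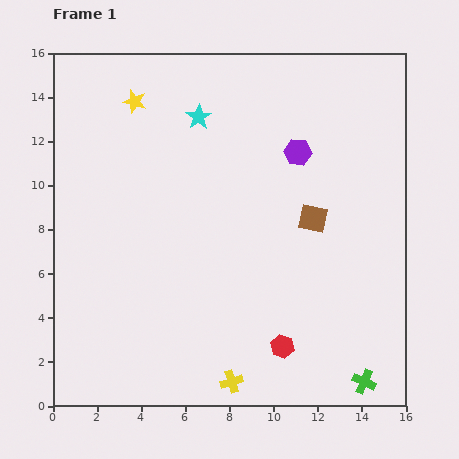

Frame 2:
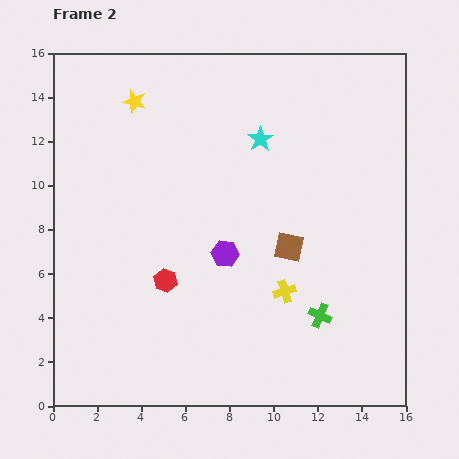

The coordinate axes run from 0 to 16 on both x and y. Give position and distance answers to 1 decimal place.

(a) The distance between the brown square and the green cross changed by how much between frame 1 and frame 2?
-4.3

Distance in frame 1: 7.7. Distance in frame 2: 3.4.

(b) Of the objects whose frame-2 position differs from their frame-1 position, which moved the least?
the brown square

(moved 1.7)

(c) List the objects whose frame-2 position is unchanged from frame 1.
the yellow star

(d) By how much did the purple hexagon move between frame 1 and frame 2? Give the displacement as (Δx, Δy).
(-3.3, -4.6)

The purple hexagon was at (11.1, 11.5) in frame 1 and (7.8, 6.9) in frame 2.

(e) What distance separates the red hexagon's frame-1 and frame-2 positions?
6.1

The red hexagon moved from (10.4, 2.7) to (5.1, 5.7), a distance of √(5.3² + 3.0²) ≈ 6.1.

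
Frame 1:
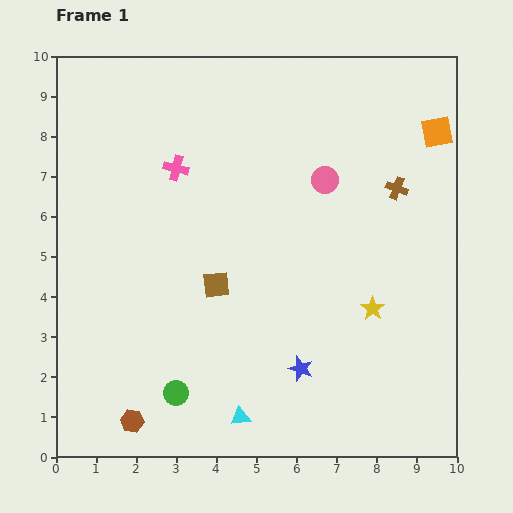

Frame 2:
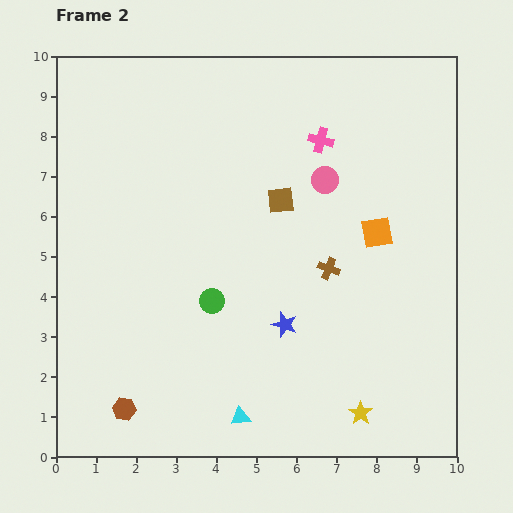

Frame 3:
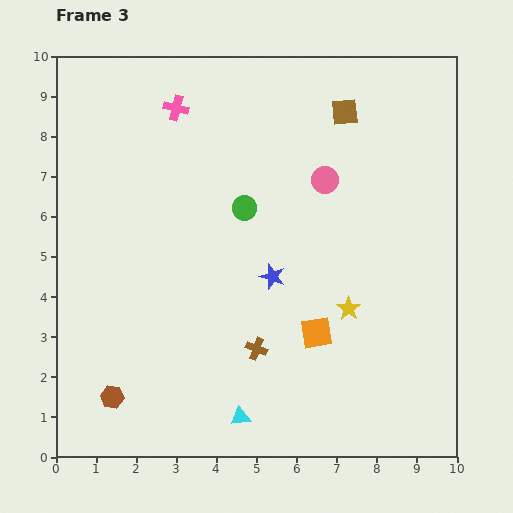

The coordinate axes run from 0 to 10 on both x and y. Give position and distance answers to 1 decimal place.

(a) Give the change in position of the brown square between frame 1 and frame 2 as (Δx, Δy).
(1.6, 2.1)

The brown square was at (4.0, 4.3) in frame 1 and (5.6, 6.4) in frame 2.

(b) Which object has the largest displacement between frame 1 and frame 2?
the pink cross

(moved 3.7; next 2.9)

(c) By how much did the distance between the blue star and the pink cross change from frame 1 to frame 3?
-1.1

Distance in frame 1: 5.9. Distance in frame 3: 4.8.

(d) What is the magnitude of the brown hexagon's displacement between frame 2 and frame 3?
0.4

The brown hexagon moved from (1.7, 1.2) to (1.4, 1.5), a distance of √(0.3² + 0.3²) ≈ 0.4.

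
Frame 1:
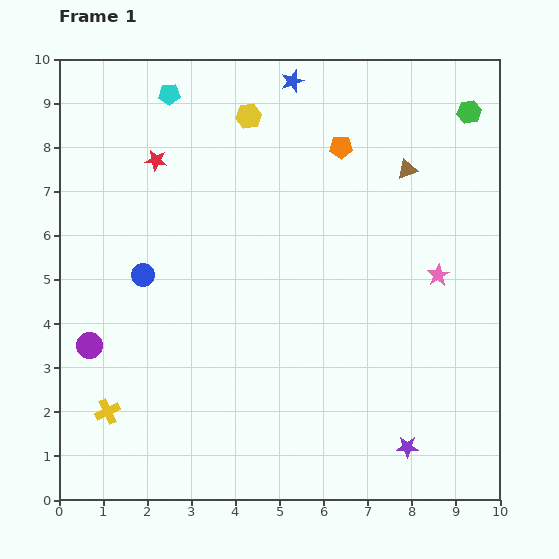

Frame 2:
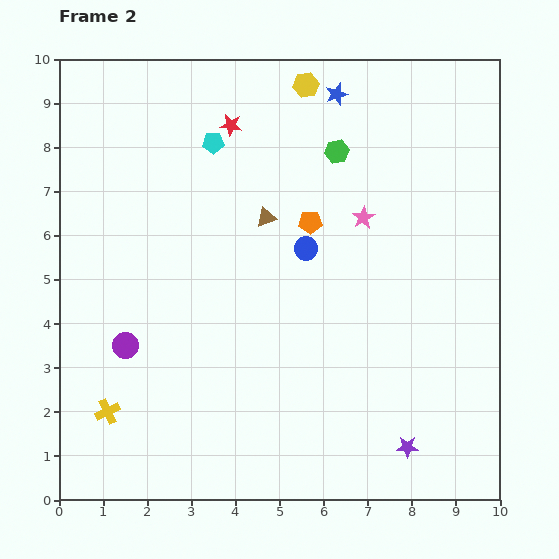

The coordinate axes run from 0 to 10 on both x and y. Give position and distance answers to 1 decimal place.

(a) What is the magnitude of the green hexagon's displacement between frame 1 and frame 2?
3.1

The green hexagon moved from (9.3, 8.8) to (6.3, 7.9), a distance of √(3.0² + 0.9²) ≈ 3.1.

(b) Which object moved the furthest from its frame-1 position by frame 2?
the blue circle

(moved 3.7; next 3.4)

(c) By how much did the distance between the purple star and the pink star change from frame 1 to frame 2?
+1.3

Distance in frame 1: 4.0. Distance in frame 2: 5.3.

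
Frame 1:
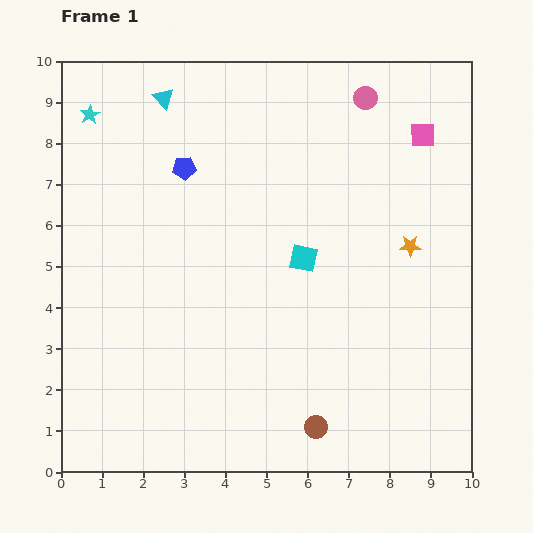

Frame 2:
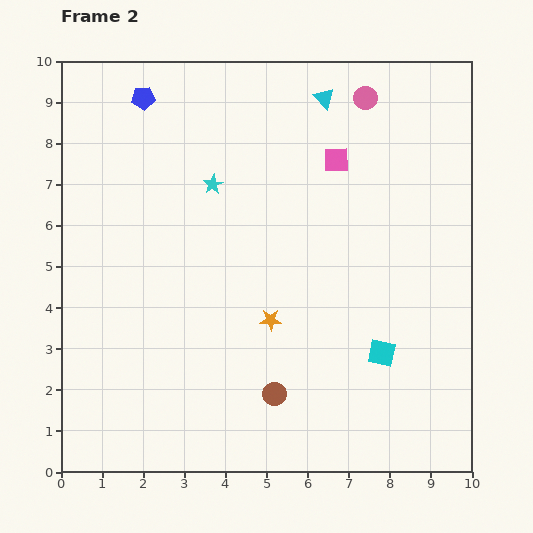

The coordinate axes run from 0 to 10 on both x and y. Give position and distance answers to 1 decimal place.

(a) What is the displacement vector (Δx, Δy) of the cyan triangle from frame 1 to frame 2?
(3.9, 0.0)

The cyan triangle was at (2.5, 9.1) in frame 1 and (6.4, 9.1) in frame 2.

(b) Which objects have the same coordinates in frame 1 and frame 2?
the pink circle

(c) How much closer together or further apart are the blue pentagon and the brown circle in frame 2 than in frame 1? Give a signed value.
+0.8

Distance in frame 1: 7.1. Distance in frame 2: 7.9.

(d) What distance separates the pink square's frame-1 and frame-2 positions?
2.2

The pink square moved from (8.8, 8.2) to (6.7, 7.6), a distance of √(2.1² + 0.6²) ≈ 2.2.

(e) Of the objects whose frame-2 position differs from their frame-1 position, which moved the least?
the brown circle

(moved 1.3)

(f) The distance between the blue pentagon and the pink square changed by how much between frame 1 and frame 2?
-1.0

Distance in frame 1: 5.9. Distance in frame 2: 4.9.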